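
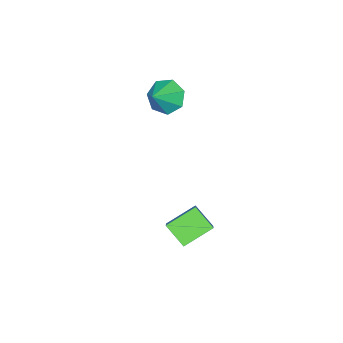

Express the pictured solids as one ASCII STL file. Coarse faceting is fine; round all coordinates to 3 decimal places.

solid 
facet normal -0.812 -0.086 -0.578
outer loop
vertex -0.295 -3.26 1.851
vertex -0.79 -3.773 2.622
vertex -0.765 -2.74 2.434
endloop
endfacet
facet normal 0.669 0.734 -0.115
outer loop
vertex -0.295 -3.26 1.851
vertex -0.765 -2.74 2.434
vertex 0.41 -3.647 3.478
endloop
endfacet
facet normal -0.811 -0.086 -0.579
outer loop
vertex -0.765 -2.74 2.434
vertex -0.79 -3.773 2.622
vertex -1.254 -2.999 3.158
endloop
endfacet
facet normal 0.241 0.851 0.467
outer loop
vertex -0.765 -2.74 2.434
vertex -1.254 -2.999 3.158
vertex 0.41 -3.647 3.478
endloop
endfacet
facet normal -0.811 -0.086 -0.578
outer loop
vertex -1.254 -2.999 3.158
vertex -0.79 -3.773 2.622
vertex -1.394 -3.84 3.479
endloop
endfacet
facet normal -0.038 0.362 0.931
outer loop
vertex -1.254 -2.999 3.158
vertex -1.394 -3.84 3.479
vertex 0.41 -3.647 3.478
endloop
endfacet
facet normal -0.811 -0.085 -0.578
outer loop
vertex -1.394 -3.84 3.479
vertex -0.79 -3.773 2.622
vertex -1.079 -4.631 3.154
endloop
endfacet
facet normal 0.040 -0.366 0.930
outer loop
vertex -1.394 -3.84 3.479
vertex -1.079 -4.631 3.154
vertex 0.41 -3.647 3.478
endloop
endfacet
facet normal -0.811 -0.085 -0.578
outer loop
vertex -1.079 -4.631 3.154
vertex -0.79 -3.773 2.622
vertex -0.547 -4.776 2.429
endloop
endfacet
facet normal 0.417 -0.783 0.462
outer loop
vertex -1.079 -4.631 3.154
vertex -0.547 -4.776 2.429
vertex 0.41 -3.647 3.478
endloop
endfacet
facet normal -0.811 -0.085 -0.578
outer loop
vertex -0.547 -4.776 2.429
vertex -0.79 -3.773 2.622
vertex -0.198 -4.166 1.849
endloop
endfacet
facet normal 0.809 -0.576 -0.119
outer loop
vertex -0.547 -4.776 2.429
vertex -0.198 -4.166 1.849
vertex 0.41 -3.647 3.478
endloop
endfacet
facet normal -0.812 -0.086 -0.578
outer loop
vertex -0.198 -4.166 1.849
vertex -0.79 -3.773 2.622
vertex -0.295 -3.26 1.851
endloop
endfacet
facet normal 0.921 0.099 -0.376
outer loop
vertex -0.198 -4.166 1.849
vertex -0.295 -3.26 1.851
vertex 0.41 -3.647 3.478
endloop
endfacet
facet normal -0.593 -0.473 -0.652
outer loop
vertex 2.252 -1.298 -3.696
vertex 0.844 -0.617 -2.91
vertex 2.311 -0.16 -4.576
endloop
endfacet
facet normal 0.804 -0.389 -0.450
outer loop
vertex 3.136 0.497 -3.67
vertex 2.252 -1.298 -3.696
vertex 2.311 -0.16 -4.576
endloop
endfacet
facet normal -0.593 -0.473 -0.652
outer loop
vertex 2.311 -0.16 -4.576
vertex 0.844 -0.617 -2.91
vertex 0.904 0.521 -3.79
endloop
endfacet
facet normal 0.041 0.791 -0.611
outer loop
vertex 0.904 0.521 -3.79
vertex 3.136 0.497 -3.67
vertex 2.311 -0.16 -4.576
endloop
endfacet
facet normal -0.041 -0.791 0.611
outer loop
vertex 2.252 -1.298 -3.696
vertex 1.669 0.04 -2.004
vertex 0.844 -0.617 -2.91
endloop
endfacet
facet normal 0.804 -0.390 -0.449
outer loop
vertex 3.076 -0.641 -2.79
vertex 2.252 -1.298 -3.696
vertex 3.136 0.497 -3.67
endloop
endfacet
facet normal -0.041 -0.791 0.611
outer loop
vertex 3.076 -0.641 -2.79
vertex 1.669 0.04 -2.004
vertex 2.252 -1.298 -3.696
endloop
endfacet
facet normal -0.804 0.390 0.449
outer loop
vertex 0.844 -0.617 -2.91
vertex 1.669 0.04 -2.004
vertex 0.904 0.521 -3.79
endloop
endfacet
facet normal 0.041 0.791 -0.611
outer loop
vertex 1.728 1.178 -2.884
vertex 3.136 0.497 -3.67
vertex 0.904 0.521 -3.79
endloop
endfacet
facet normal -0.804 0.389 0.449
outer loop
vertex 0.904 0.521 -3.79
vertex 1.669 0.04 -2.004
vertex 1.728 1.178 -2.884
endloop
endfacet
facet normal 0.593 0.473 0.652
outer loop
vertex 1.728 1.178 -2.884
vertex 3.076 -0.641 -2.79
vertex 3.136 0.497 -3.67
endloop
endfacet
facet normal 0.593 0.473 0.652
outer loop
vertex 1.669 0.04 -2.004
vertex 3.076 -0.641 -2.79
vertex 1.728 1.178 -2.884
endloop
endfacet

endsolid


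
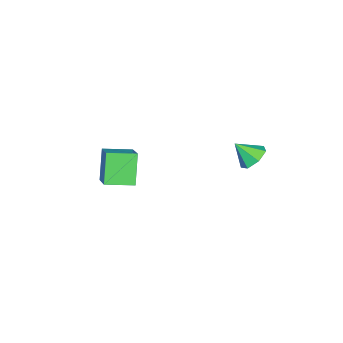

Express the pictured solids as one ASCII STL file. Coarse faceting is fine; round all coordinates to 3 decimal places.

solid 
facet normal -0.527 0.840 -0.129
outer loop
vertex -0.933 -2.713 -0.236
vertex 0.154 -2.317 -2.095
vertex -2.362 -3.771 -1.296
endloop
endfacet
facet normal -0.496 -0.181 0.849
outer loop
vertex -1.414 -5.283 -1.065
vertex -0.933 -2.713 -0.236
vertex -2.362 -3.771 -1.296
endloop
endfacet
facet normal -0.526 0.840 -0.128
outer loop
vertex -2.362 -3.771 -1.296
vertex 0.154 -2.317 -2.095
vertex -1.275 -3.374 -3.156
endloop
endfacet
facet normal -0.690 -0.511 -0.512
outer loop
vertex -1.275 -3.374 -3.156
vertex -1.414 -5.283 -1.065
vertex -2.362 -3.771 -1.296
endloop
endfacet
facet normal 0.690 0.511 0.512
outer loop
vertex -0.933 -2.713 -0.236
vertex 1.102 -3.829 -1.864
vertex 0.154 -2.317 -2.095
endloop
endfacet
facet normal -0.497 -0.181 0.849
outer loop
vertex 0.015 -4.226 -0.004
vertex -0.933 -2.713 -0.236
vertex -1.414 -5.283 -1.065
endloop
endfacet
facet normal 0.690 0.511 0.512
outer loop
vertex 0.015 -4.226 -0.004
vertex 1.102 -3.829 -1.864
vertex -0.933 -2.713 -0.236
endloop
endfacet
facet normal 0.496 0.181 -0.849
outer loop
vertex 0.154 -2.317 -2.095
vertex 1.102 -3.829 -1.864
vertex -1.275 -3.374 -3.156
endloop
endfacet
facet normal -0.690 -0.511 -0.512
outer loop
vertex -0.327 -4.887 -2.924
vertex -1.414 -5.283 -1.065
vertex -1.275 -3.374 -3.156
endloop
endfacet
facet normal 0.496 0.181 -0.849
outer loop
vertex -1.275 -3.374 -3.156
vertex 1.102 -3.829 -1.864
vertex -0.327 -4.887 -2.924
endloop
endfacet
facet normal 0.526 -0.841 0.129
outer loop
vertex -0.327 -4.887 -2.924
vertex 0.015 -4.226 -0.004
vertex -1.414 -5.283 -1.065
endloop
endfacet
facet normal 0.527 -0.840 0.129
outer loop
vertex 1.102 -3.829 -1.864
vertex 0.015 -4.226 -0.004
vertex -0.327 -4.887 -2.924
endloop
endfacet
facet normal -0.196 0.686 -0.700
outer loop
vertex -2.353 4.134 0.529
vertex -3.028 3.522 0.118
vertex -3.163 4.21 0.83
endloop
endfacet
facet normal 0.358 0.271 0.894
outer loop
vertex -2.353 4.134 0.529
vertex -3.163 4.21 0.83
vertex -2.732 2.478 1.182
endloop
endfacet
facet normal -0.194 0.687 -0.700
outer loop
vertex -3.163 4.21 0.83
vertex -3.028 3.522 0.118
vertex -3.872 3.769 0.594
endloop
endfacet
facet normal -0.368 0.096 0.925
outer loop
vertex -3.163 4.21 0.83
vertex -3.872 3.769 0.594
vertex -2.732 2.478 1.182
endloop
endfacet
facet normal -0.195 0.686 -0.701
outer loop
vertex -3.872 3.769 0.594
vertex -3.028 3.522 0.118
vertex -3.945 3.141 -0.0
endloop
endfacet
facet normal -0.741 -0.414 0.529
outer loop
vertex -3.872 3.769 0.594
vertex -3.945 3.141 -0.0
vertex -2.732 2.478 1.182
endloop
endfacet
facet normal -0.195 0.686 -0.700
outer loop
vertex -3.945 3.141 -0.0
vertex -3.028 3.522 0.118
vertex -3.328 2.8 -0.506
endloop
endfacet
facet normal -0.482 -0.876 0.003
outer loop
vertex -3.945 3.141 -0.0
vertex -3.328 2.8 -0.506
vertex -2.732 2.478 1.182
endloop
endfacet
facet normal -0.194 0.686 -0.701
outer loop
vertex -3.328 2.8 -0.506
vertex -3.028 3.522 0.118
vertex -2.485 3.002 -0.542
endloop
endfacet
facet normal 0.215 -0.943 -0.256
outer loop
vertex -3.328 2.8 -0.506
vertex -2.485 3.002 -0.542
vertex -2.732 2.478 1.182
endloop
endfacet
facet normal -0.195 0.686 -0.701
outer loop
vertex -2.485 3.002 -0.542
vertex -3.028 3.522 0.118
vertex -2.051 3.596 -0.082
endloop
endfacet
facet normal 0.825 -0.562 -0.053
outer loop
vertex -2.485 3.002 -0.542
vertex -2.051 3.596 -0.082
vertex -2.732 2.478 1.182
endloop
endfacet
facet normal -0.195 0.686 -0.701
outer loop
vertex -2.051 3.596 -0.082
vertex -3.028 3.522 0.118
vertex -2.353 4.134 0.529
endloop
endfacet
facet normal 0.888 -0.022 0.459
outer loop
vertex -2.051 3.596 -0.082
vertex -2.353 4.134 0.529
vertex -2.732 2.478 1.182
endloop
endfacet

endsolid


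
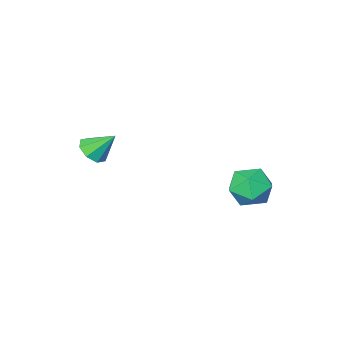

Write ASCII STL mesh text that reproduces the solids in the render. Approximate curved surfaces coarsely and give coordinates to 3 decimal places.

solid 
facet normal 0.466 -0.511 -0.722
outer loop
vertex 3.705 -4.096 0.876
vertex 3.375 -3.618 0.325
vertex 4.051 -3.606 0.753
endloop
endfacet
facet normal 0.401 -0.053 0.915
outer loop
vertex 3.705 -4.096 0.876
vertex 4.051 -3.606 0.753
vertex 2.685 -2.862 1.395
endloop
endfacet
facet normal 0.466 -0.511 -0.722
outer loop
vertex 4.051 -3.606 0.753
vertex 3.375 -3.618 0.325
vertex 4.001 -3.123 0.379
endloop
endfacet
facet normal 0.580 0.535 0.614
outer loop
vertex 4.051 -3.606 0.753
vertex 4.001 -3.123 0.379
vertex 2.685 -2.862 1.395
endloop
endfacet
facet normal 0.466 -0.510 -0.723
outer loop
vertex 4.001 -3.123 0.379
vertex 3.375 -3.618 0.325
vertex 3.584 -2.93 -0.026
endloop
endfacet
facet normal 0.298 0.944 0.143
outer loop
vertex 4.001 -3.123 0.379
vertex 3.584 -2.93 -0.026
vertex 2.685 -2.862 1.395
endloop
endfacet
facet normal 0.467 -0.510 -0.722
outer loop
vertex 3.584 -2.93 -0.026
vertex 3.375 -3.618 0.325
vertex 3.045 -3.141 -0.225
endloop
endfacet
facet normal -0.283 0.933 -0.223
outer loop
vertex 3.584 -2.93 -0.026
vertex 3.045 -3.141 -0.225
vertex 2.685 -2.862 1.395
endloop
endfacet
facet normal 0.465 -0.511 -0.723
outer loop
vertex 3.045 -3.141 -0.225
vertex 3.375 -3.618 0.325
vertex 2.699 -3.63 -0.102
endloop
endfacet
facet normal -0.817 0.510 -0.269
outer loop
vertex 3.045 -3.141 -0.225
vertex 2.699 -3.63 -0.102
vertex 2.685 -2.862 1.395
endloop
endfacet
facet normal 0.465 -0.511 -0.722
outer loop
vertex 2.699 -3.63 -0.102
vertex 3.375 -3.618 0.325
vertex 2.749 -4.113 0.272
endloop
endfacet
facet normal -0.996 -0.079 0.031
outer loop
vertex 2.699 -3.63 -0.102
vertex 2.749 -4.113 0.272
vertex 2.685 -2.862 1.395
endloop
endfacet
facet normal 0.466 -0.512 -0.722
outer loop
vertex 2.749 -4.113 0.272
vertex 3.375 -3.618 0.325
vertex 3.165 -4.306 0.677
endloop
endfacet
facet normal -0.715 -0.487 0.502
outer loop
vertex 2.749 -4.113 0.272
vertex 3.165 -4.306 0.677
vertex 2.685 -2.862 1.395
endloop
endfacet
facet normal 0.465 -0.512 -0.722
outer loop
vertex 3.165 -4.306 0.677
vertex 3.375 -3.618 0.325
vertex 3.705 -4.096 0.876
endloop
endfacet
facet normal -0.135 -0.477 0.869
outer loop
vertex 3.165 -4.306 0.677
vertex 3.705 -4.096 0.876
vertex 2.685 -2.862 1.395
endloop
endfacet
facet normal -0.744 0.640 -0.192
outer loop
vertex -1.414 2.644 -1.308
vertex -2.112 2.02 -0.684
vertex -1.521 2.85 -0.207
endloop
endfacet
facet normal -0.112 0.975 -0.193
outer loop
vertex -1.414 2.644 -1.308
vertex -1.521 2.85 -0.207
vertex -0.503 2.872 -0.688
endloop
endfacet
facet normal 0.300 0.663 -0.685
outer loop
vertex -1.414 2.644 -1.308
vertex -0.503 2.872 -0.688
vertex -0.467 2.056 -1.462
endloop
endfacet
facet normal -0.076 0.137 -0.988
outer loop
vertex -1.414 2.644 -1.308
vertex -0.467 2.056 -1.462
vertex -1.461 1.53 -1.459
endloop
endfacet
facet normal -0.720 0.123 -0.683
outer loop
vertex -1.414 2.644 -1.308
vertex -1.461 1.53 -1.459
vertex -2.112 2.02 -0.684
endloop
endfacet
facet normal 0.191 0.875 0.445
outer loop
vertex -0.503 2.872 -0.688
vertex -1.521 2.85 -0.207
vertex -0.639 2.39 0.319
endloop
endfacet
facet normal -0.830 0.334 0.447
outer loop
vertex -1.521 2.85 -0.207
vertex -2.112 2.02 -0.684
vertex -1.633 1.864 0.322
endloop
endfacet
facet normal -0.792 -0.502 -0.347
outer loop
vertex -2.112 2.02 -0.684
vertex -1.461 1.53 -1.459
vertex -1.597 1.048 -0.452
endloop
endfacet
facet normal 0.251 -0.480 -0.841
outer loop
vertex -1.461 1.53 -1.459
vertex -0.467 2.056 -1.462
vertex -0.579 1.07 -0.933
endloop
endfacet
facet normal 0.859 0.371 -0.352
outer loop
vertex -0.467 2.056 -1.462
vertex -0.503 2.872 -0.688
vertex 0.012 1.9 -0.456
endloop
endfacet
facet normal 0.076 -0.137 0.988
outer loop
vertex -0.686 1.276 0.168
vertex -0.639 2.39 0.319
vertex -1.633 1.864 0.322
endloop
endfacet
facet normal -0.300 -0.663 0.685
outer loop
vertex -0.686 1.276 0.168
vertex -1.633 1.864 0.322
vertex -1.597 1.048 -0.452
endloop
endfacet
facet normal 0.112 -0.975 0.193
outer loop
vertex -0.686 1.276 0.168
vertex -1.597 1.048 -0.452
vertex -0.579 1.07 -0.933
endloop
endfacet
facet normal 0.744 -0.640 0.192
outer loop
vertex -0.686 1.276 0.168
vertex -0.579 1.07 -0.933
vertex 0.012 1.9 -0.456
endloop
endfacet
facet normal 0.720 -0.123 0.683
outer loop
vertex -0.686 1.276 0.168
vertex 0.012 1.9 -0.456
vertex -0.639 2.39 0.319
endloop
endfacet
facet normal -0.251 0.480 0.841
outer loop
vertex -1.633 1.864 0.322
vertex -0.639 2.39 0.319
vertex -1.521 2.85 -0.207
endloop
endfacet
facet normal -0.859 -0.371 0.352
outer loop
vertex -1.597 1.048 -0.452
vertex -1.633 1.864 0.322
vertex -2.112 2.02 -0.684
endloop
endfacet
facet normal -0.191 -0.875 -0.445
outer loop
vertex -0.579 1.07 -0.933
vertex -1.597 1.048 -0.452
vertex -1.461 1.53 -1.459
endloop
endfacet
facet normal 0.830 -0.334 -0.447
outer loop
vertex 0.012 1.9 -0.456
vertex -0.579 1.07 -0.933
vertex -0.467 2.056 -1.462
endloop
endfacet
facet normal 0.792 0.502 0.347
outer loop
vertex -0.639 2.39 0.319
vertex 0.012 1.9 -0.456
vertex -0.503 2.872 -0.688
endloop
endfacet

endsolid


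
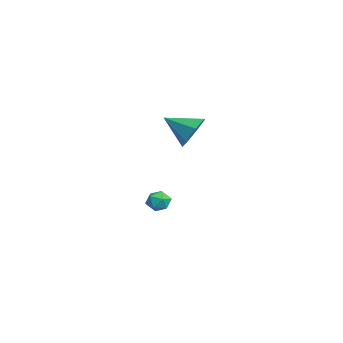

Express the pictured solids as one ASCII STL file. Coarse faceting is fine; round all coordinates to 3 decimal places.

solid 
facet normal -0.310 0.741 0.596
outer loop
vertex -2.348 -0.982 -2.774
vertex -1.879 -1.178 -2.286
vertex -1.699 -0.707 -2.778
endloop
endfacet
facet normal -0.389 0.917 -0.092
outer loop
vertex -2.348 -0.982 -2.774
vertex -1.699 -0.707 -2.778
vertex -2.004 -0.897 -3.384
endloop
endfacet
facet normal -0.811 0.429 -0.398
outer loop
vertex -2.348 -0.982 -2.774
vertex -2.004 -0.897 -3.384
vertex -2.373 -1.485 -3.266
endloop
endfacet
facet normal -0.994 -0.049 0.100
outer loop
vertex -2.348 -0.982 -2.774
vertex -2.373 -1.485 -3.266
vertex -2.296 -1.659 -2.588
endloop
endfacet
facet normal -0.684 0.144 0.715
outer loop
vertex -2.348 -0.982 -2.774
vertex -2.296 -1.659 -2.588
vertex -1.879 -1.178 -2.286
endloop
endfacet
facet normal 0.253 0.880 -0.403
outer loop
vertex -2.004 -0.897 -3.384
vertex -1.699 -0.707 -2.778
vertex -1.324 -1.041 -3.272
endloop
endfacet
facet normal 0.380 0.595 0.708
outer loop
vertex -1.699 -0.707 -2.778
vertex -1.879 -1.178 -2.286
vertex -1.247 -1.215 -2.594
endloop
endfacet
facet normal -0.227 -0.369 0.901
outer loop
vertex -1.879 -1.178 -2.286
vertex -2.296 -1.659 -2.588
vertex -1.616 -1.803 -2.476
endloop
endfacet
facet normal -0.727 -0.680 -0.092
outer loop
vertex -2.296 -1.659 -2.588
vertex -2.373 -1.485 -3.266
vertex -1.921 -1.993 -3.082
endloop
endfacet
facet normal -0.432 0.091 -0.897
outer loop
vertex -2.373 -1.485 -3.266
vertex -2.004 -0.897 -3.384
vertex -1.741 -1.522 -3.574
endloop
endfacet
facet normal 0.994 0.049 -0.100
outer loop
vertex -1.272 -1.718 -3.086
vertex -1.324 -1.041 -3.272
vertex -1.247 -1.215 -2.594
endloop
endfacet
facet normal 0.811 -0.429 0.398
outer loop
vertex -1.272 -1.718 -3.086
vertex -1.247 -1.215 -2.594
vertex -1.616 -1.803 -2.476
endloop
endfacet
facet normal 0.389 -0.917 0.092
outer loop
vertex -1.272 -1.718 -3.086
vertex -1.616 -1.803 -2.476
vertex -1.921 -1.993 -3.082
endloop
endfacet
facet normal 0.310 -0.741 -0.596
outer loop
vertex -1.272 -1.718 -3.086
vertex -1.921 -1.993 -3.082
vertex -1.741 -1.522 -3.574
endloop
endfacet
facet normal 0.684 -0.144 -0.715
outer loop
vertex -1.272 -1.718 -3.086
vertex -1.741 -1.522 -3.574
vertex -1.324 -1.041 -3.272
endloop
endfacet
facet normal 0.727 0.680 0.092
outer loop
vertex -1.247 -1.215 -2.594
vertex -1.324 -1.041 -3.272
vertex -1.699 -0.707 -2.778
endloop
endfacet
facet normal 0.432 -0.091 0.897
outer loop
vertex -1.616 -1.803 -2.476
vertex -1.247 -1.215 -2.594
vertex -1.879 -1.178 -2.286
endloop
endfacet
facet normal -0.253 -0.880 0.403
outer loop
vertex -1.921 -1.993 -3.082
vertex -1.616 -1.803 -2.476
vertex -2.296 -1.659 -2.588
endloop
endfacet
facet normal -0.380 -0.595 -0.708
outer loop
vertex -1.741 -1.522 -3.574
vertex -1.921 -1.993 -3.082
vertex -2.373 -1.485 -3.266
endloop
endfacet
facet normal 0.227 0.369 -0.901
outer loop
vertex -1.324 -1.041 -3.272
vertex -1.741 -1.522 -3.574
vertex -2.004 -0.897 -3.384
endloop
endfacet
facet normal 0.393 0.784 -0.481
outer loop
vertex 4.237 -0.826 4.024
vertex 3.372 -0.717 3.495
vertex 3.628 -0.297 4.389
endloop
endfacet
facet normal 0.341 -0.235 0.910
outer loop
vertex 4.237 -0.826 4.024
vertex 3.628 -0.297 4.389
vertex 2.728 -2.003 4.285
endloop
endfacet
facet normal 0.392 0.784 -0.481
outer loop
vertex 3.628 -0.297 4.389
vertex 3.372 -0.717 3.495
vertex 2.826 -0.085 4.081
endloop
endfacet
facet normal -0.329 0.116 0.937
outer loop
vertex 3.628 -0.297 4.389
vertex 2.826 -0.085 4.081
vertex 2.728 -2.003 4.285
endloop
endfacet
facet normal 0.392 0.784 -0.481
outer loop
vertex 2.826 -0.085 4.081
vertex 3.372 -0.717 3.495
vertex 2.435 -0.349 3.332
endloop
endfacet
facet normal -0.896 0.092 0.435
outer loop
vertex 2.826 -0.085 4.081
vertex 2.435 -0.349 3.332
vertex 2.728 -2.003 4.285
endloop
endfacet
facet normal 0.392 0.784 -0.481
outer loop
vertex 2.435 -0.349 3.332
vertex 3.372 -0.717 3.495
vertex 2.749 -0.89 2.706
endloop
endfacet
facet normal -0.932 -0.290 -0.217
outer loop
vertex 2.435 -0.349 3.332
vertex 2.749 -0.89 2.706
vertex 2.728 -2.003 4.285
endloop
endfacet
facet normal 0.393 0.783 -0.482
outer loop
vertex 2.749 -0.89 2.706
vertex 3.372 -0.717 3.495
vertex 3.532 -1.302 2.675
endloop
endfacet
facet normal -0.412 -0.742 -0.529
outer loop
vertex 2.749 -0.89 2.706
vertex 3.532 -1.302 2.675
vertex 2.728 -2.003 4.285
endloop
endfacet
facet normal 0.392 0.783 -0.482
outer loop
vertex 3.532 -1.302 2.675
vertex 3.372 -0.717 3.495
vertex 4.195 -1.273 3.261
endloop
endfacet
facet normal 0.275 -0.924 -0.265
outer loop
vertex 3.532 -1.302 2.675
vertex 4.195 -1.273 3.261
vertex 2.728 -2.003 4.285
endloop
endfacet
facet normal 0.393 0.784 -0.481
outer loop
vertex 4.195 -1.273 3.261
vertex 3.372 -0.717 3.495
vertex 4.237 -0.826 4.024
endloop
endfacet
facet normal 0.610 -0.698 0.375
outer loop
vertex 4.195 -1.273 3.261
vertex 4.237 -0.826 4.024
vertex 2.728 -2.003 4.285
endloop
endfacet

endsolid


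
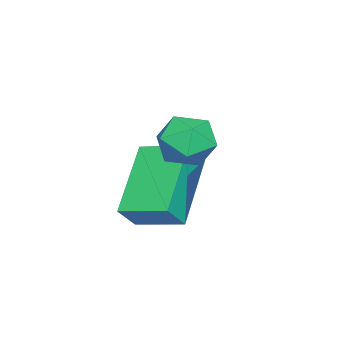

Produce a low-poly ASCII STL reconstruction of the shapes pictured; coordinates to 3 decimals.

solid 
facet normal -0.598 0.249 -0.762
outer loop
vertex 1.624 -4.106 -1.234
vertex 1.728 -2.786 -0.884
vertex 3.371 -3.898 -2.538
endloop
endfacet
facet normal -0.076 -0.964 -0.255
outer loop
vertex 3.892 -4.114 -1.876
vertex 1.624 -4.106 -1.234
vertex 3.371 -3.898 -2.538
endloop
endfacet
facet normal -0.599 0.248 -0.762
outer loop
vertex 3.371 -3.898 -2.538
vertex 1.728 -2.786 -0.884
vertex 3.475 -2.577 -2.189
endloop
endfacet
facet normal 0.797 0.095 -0.596
outer loop
vertex 3.475 -2.577 -2.189
vertex 3.892 -4.114 -1.876
vertex 3.371 -3.898 -2.538
endloop
endfacet
facet normal -0.797 -0.095 0.596
outer loop
vertex 1.624 -4.106 -1.234
vertex 2.249 -3.002 -0.222
vertex 1.728 -2.786 -0.884
endloop
endfacet
facet normal -0.076 -0.964 -0.256
outer loop
vertex 2.145 -4.323 -0.571
vertex 1.624 -4.106 -1.234
vertex 3.892 -4.114 -1.876
endloop
endfacet
facet normal -0.798 -0.095 0.596
outer loop
vertex 2.145 -4.323 -0.571
vertex 2.249 -3.002 -0.222
vertex 1.624 -4.106 -1.234
endloop
endfacet
facet normal 0.075 0.964 0.255
outer loop
vertex 1.728 -2.786 -0.884
vertex 2.249 -3.002 -0.222
vertex 3.475 -2.577 -2.189
endloop
endfacet
facet normal 0.798 0.095 -0.596
outer loop
vertex 3.996 -2.794 -1.526
vertex 3.892 -4.114 -1.876
vertex 3.475 -2.577 -2.189
endloop
endfacet
facet normal 0.076 0.964 0.256
outer loop
vertex 3.475 -2.577 -2.189
vertex 2.249 -3.002 -0.222
vertex 3.996 -2.794 -1.526
endloop
endfacet
facet normal 0.599 -0.249 0.761
outer loop
vertex 3.996 -2.794 -1.526
vertex 2.145 -4.323 -0.571
vertex 3.892 -4.114 -1.876
endloop
endfacet
facet normal 0.598 -0.248 0.762
outer loop
vertex 2.249 -3.002 -0.222
vertex 2.145 -4.323 -0.571
vertex 3.996 -2.794 -1.526
endloop
endfacet
facet normal -0.539 0.829 0.151
outer loop
vertex 3.774 -1.672 0.727
vertex 3.119 -2.043 0.428
vertex 3.28 -2.083 1.221
endloop
endfacet
facet normal -0.013 0.775 0.632
outer loop
vertex 3.774 -1.672 0.727
vertex 3.28 -2.083 1.221
vertex 4.082 -2.142 1.31
endloop
endfacet
facet normal 0.607 0.744 0.279
outer loop
vertex 3.774 -1.672 0.727
vertex 4.082 -2.142 1.31
vertex 4.417 -2.139 0.573
endloop
endfacet
facet normal 0.465 0.779 -0.421
outer loop
vertex 3.774 -1.672 0.727
vertex 4.417 -2.139 0.573
vertex 3.822 -2.078 0.028
endloop
endfacet
facet normal -0.243 0.831 -0.500
outer loop
vertex 3.774 -1.672 0.727
vertex 3.822 -2.078 0.028
vertex 3.119 -2.043 0.428
endloop
endfacet
facet normal -0.097 0.161 0.982
outer loop
vertex 4.082 -2.142 1.31
vertex 3.28 -2.083 1.221
vertex 3.618 -2.802 1.372
endloop
endfacet
facet normal -0.947 0.247 0.205
outer loop
vertex 3.28 -2.083 1.221
vertex 3.119 -2.043 0.428
vertex 3.023 -2.741 0.827
endloop
endfacet
facet normal -0.469 0.250 -0.847
outer loop
vertex 3.119 -2.043 0.428
vertex 3.822 -2.078 0.028
vertex 3.358 -2.738 0.09
endloop
endfacet
facet normal 0.675 0.167 -0.719
outer loop
vertex 3.822 -2.078 0.028
vertex 4.417 -2.139 0.573
vertex 4.16 -2.797 0.179
endloop
endfacet
facet normal 0.905 0.111 0.412
outer loop
vertex 4.417 -2.139 0.573
vertex 4.082 -2.142 1.31
vertex 4.321 -2.837 0.972
endloop
endfacet
facet normal -0.465 -0.779 0.421
outer loop
vertex 3.666 -3.208 0.673
vertex 3.618 -2.802 1.372
vertex 3.023 -2.741 0.827
endloop
endfacet
facet normal -0.607 -0.744 -0.279
outer loop
vertex 3.666 -3.208 0.673
vertex 3.023 -2.741 0.827
vertex 3.358 -2.738 0.09
endloop
endfacet
facet normal 0.013 -0.775 -0.632
outer loop
vertex 3.666 -3.208 0.673
vertex 3.358 -2.738 0.09
vertex 4.16 -2.797 0.179
endloop
endfacet
facet normal 0.539 -0.829 -0.151
outer loop
vertex 3.666 -3.208 0.673
vertex 4.16 -2.797 0.179
vertex 4.321 -2.837 0.972
endloop
endfacet
facet normal 0.243 -0.831 0.500
outer loop
vertex 3.666 -3.208 0.673
vertex 4.321 -2.837 0.972
vertex 3.618 -2.802 1.372
endloop
endfacet
facet normal -0.675 -0.167 0.719
outer loop
vertex 3.023 -2.741 0.827
vertex 3.618 -2.802 1.372
vertex 3.28 -2.083 1.221
endloop
endfacet
facet normal -0.905 -0.111 -0.412
outer loop
vertex 3.358 -2.738 0.09
vertex 3.023 -2.741 0.827
vertex 3.119 -2.043 0.428
endloop
endfacet
facet normal 0.097 -0.161 -0.982
outer loop
vertex 4.16 -2.797 0.179
vertex 3.358 -2.738 0.09
vertex 3.822 -2.078 0.028
endloop
endfacet
facet normal 0.947 -0.247 -0.205
outer loop
vertex 4.321 -2.837 0.972
vertex 4.16 -2.797 0.179
vertex 4.417 -2.139 0.573
endloop
endfacet
facet normal 0.469 -0.250 0.847
outer loop
vertex 3.618 -2.802 1.372
vertex 4.321 -2.837 0.972
vertex 4.082 -2.142 1.31
endloop
endfacet

endsolid


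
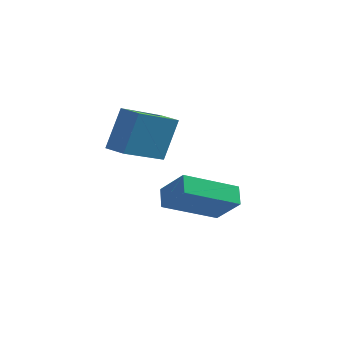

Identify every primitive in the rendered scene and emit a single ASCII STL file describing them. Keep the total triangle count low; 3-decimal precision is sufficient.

solid 
facet normal -0.852 0.519 -0.063
outer loop
vertex -0.425 0.681 4.441
vertex 0.536 2.147 3.52
vertex -0.755 -0.041 2.949
endloop
endfacet
facet normal -0.485 -0.740 0.466
outer loop
vertex -0.056 -0.467 3.0
vertex -0.425 0.681 4.441
vertex -0.755 -0.041 2.949
endloop
endfacet
facet normal -0.852 0.519 -0.063
outer loop
vertex -0.755 -0.041 2.949
vertex 0.536 2.147 3.52
vertex 0.206 1.425 2.027
endloop
endfacet
facet normal -0.196 -0.427 -0.883
outer loop
vertex 0.206 1.425 2.027
vertex -0.056 -0.467 3.0
vertex -0.755 -0.041 2.949
endloop
endfacet
facet normal 0.196 0.427 0.883
outer loop
vertex -0.425 0.681 4.441
vertex 1.235 1.721 3.571
vertex 0.536 2.147 3.52
endloop
endfacet
facet normal -0.486 -0.740 0.465
outer loop
vertex 0.274 0.255 4.493
vertex -0.425 0.681 4.441
vertex -0.056 -0.467 3.0
endloop
endfacet
facet normal 0.195 0.427 0.883
outer loop
vertex 0.274 0.255 4.493
vertex 1.235 1.721 3.571
vertex -0.425 0.681 4.441
endloop
endfacet
facet normal 0.485 0.740 -0.465
outer loop
vertex 0.536 2.147 3.52
vertex 1.235 1.721 3.571
vertex 0.206 1.425 2.027
endloop
endfacet
facet normal -0.195 -0.427 -0.883
outer loop
vertex 0.905 0.999 2.079
vertex -0.056 -0.467 3.0
vertex 0.206 1.425 2.027
endloop
endfacet
facet normal 0.486 0.740 -0.465
outer loop
vertex 0.206 1.425 2.027
vertex 1.235 1.721 3.571
vertex 0.905 0.999 2.079
endloop
endfacet
facet normal 0.852 -0.519 0.063
outer loop
vertex 0.905 0.999 2.079
vertex 0.274 0.255 4.493
vertex -0.056 -0.467 3.0
endloop
endfacet
facet normal 0.852 -0.519 0.063
outer loop
vertex 1.235 1.721 3.571
vertex 0.274 0.255 4.493
vertex 0.905 0.999 2.079
endloop
endfacet
facet normal -0.619 0.309 -0.722
outer loop
vertex 0.876 0.751 -0.002
vertex 0.688 1.414 0.443
vertex 2.506 1.839 -0.934
endloop
endfacet
facet normal 0.229 -0.808 -0.543
outer loop
vertex 3.372 1.406 0.077
vertex 0.876 0.751 -0.002
vertex 2.506 1.839 -0.934
endloop
endfacet
facet normal -0.619 0.309 -0.722
outer loop
vertex 2.506 1.839 -0.934
vertex 0.688 1.414 0.443
vertex 2.318 2.501 -0.489
endloop
endfacet
facet normal 0.751 0.502 -0.429
outer loop
vertex 2.318 2.501 -0.489
vertex 3.372 1.406 0.077
vertex 2.506 1.839 -0.934
endloop
endfacet
facet normal -0.752 -0.501 0.429
outer loop
vertex 0.876 0.751 -0.002
vertex 1.554 0.981 1.454
vertex 0.688 1.414 0.443
endloop
endfacet
facet normal 0.229 -0.809 -0.542
outer loop
vertex 1.742 0.319 1.009
vertex 0.876 0.751 -0.002
vertex 3.372 1.406 0.077
endloop
endfacet
facet normal -0.751 -0.502 0.429
outer loop
vertex 1.742 0.319 1.009
vertex 1.554 0.981 1.454
vertex 0.876 0.751 -0.002
endloop
endfacet
facet normal -0.229 0.808 0.542
outer loop
vertex 0.688 1.414 0.443
vertex 1.554 0.981 1.454
vertex 2.318 2.501 -0.489
endloop
endfacet
facet normal 0.751 0.501 -0.429
outer loop
vertex 3.184 2.069 0.522
vertex 3.372 1.406 0.077
vertex 2.318 2.501 -0.489
endloop
endfacet
facet normal -0.230 0.808 0.542
outer loop
vertex 2.318 2.501 -0.489
vertex 1.554 0.981 1.454
vertex 3.184 2.069 0.522
endloop
endfacet
facet normal 0.619 -0.309 0.722
outer loop
vertex 3.184 2.069 0.522
vertex 1.742 0.319 1.009
vertex 3.372 1.406 0.077
endloop
endfacet
facet normal 0.619 -0.309 0.722
outer loop
vertex 1.554 0.981 1.454
vertex 1.742 0.319 1.009
vertex 3.184 2.069 0.522
endloop
endfacet

endsolid


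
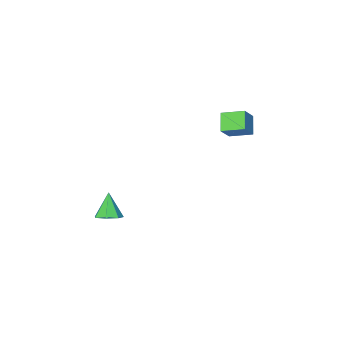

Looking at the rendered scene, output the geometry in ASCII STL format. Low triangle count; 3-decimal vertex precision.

solid 
facet normal -0.406 -0.574 0.711
outer loop
vertex -2.895 2.334 3.566
vertex -3.512 3.091 3.825
vertex -3.533 2.024 2.951
endloop
endfacet
facet normal 0.611 -0.749 -0.256
outer loop
vertex -3.148 2.569 2.275
vertex -2.895 2.334 3.566
vertex -3.533 2.024 2.951
endloop
endfacet
facet normal -0.406 -0.574 0.711
outer loop
vertex -3.533 2.024 2.951
vertex -3.512 3.091 3.825
vertex -4.151 2.78 3.209
endloop
endfacet
facet normal -0.679 -0.332 -0.654
outer loop
vertex -4.151 2.78 3.209
vertex -3.148 2.569 2.275
vertex -3.533 2.024 2.951
endloop
endfacet
facet normal 0.680 0.331 0.654
outer loop
vertex -2.895 2.334 3.566
vertex -3.127 3.636 3.149
vertex -3.512 3.091 3.825
endloop
endfacet
facet normal 0.611 -0.749 -0.256
outer loop
vertex -2.509 2.88 2.891
vertex -2.895 2.334 3.566
vertex -3.148 2.569 2.275
endloop
endfacet
facet normal 0.679 0.331 0.656
outer loop
vertex -2.509 2.88 2.891
vertex -3.127 3.636 3.149
vertex -2.895 2.334 3.566
endloop
endfacet
facet normal -0.611 0.749 0.256
outer loop
vertex -3.512 3.091 3.825
vertex -3.127 3.636 3.149
vertex -4.151 2.78 3.209
endloop
endfacet
facet normal -0.680 -0.330 -0.655
outer loop
vertex -3.765 3.326 2.534
vertex -3.148 2.569 2.275
vertex -4.151 2.78 3.209
endloop
endfacet
facet normal -0.611 0.749 0.256
outer loop
vertex -4.151 2.78 3.209
vertex -3.127 3.636 3.149
vertex -3.765 3.326 2.534
endloop
endfacet
facet normal 0.406 0.574 -0.711
outer loop
vertex -3.765 3.326 2.534
vertex -2.509 2.88 2.891
vertex -3.148 2.569 2.275
endloop
endfacet
facet normal 0.406 0.574 -0.711
outer loop
vertex -3.127 3.636 3.149
vertex -2.509 2.88 2.891
vertex -3.765 3.326 2.534
endloop
endfacet
facet normal 0.229 0.345 -0.910
outer loop
vertex 1.257 -0.493 -2.501
vertex 0.664 -0.422 -2.623
vertex 1.051 -0.022 -2.374
endloop
endfacet
facet normal 0.726 0.136 0.674
outer loop
vertex 1.257 -0.493 -2.501
vertex 1.051 -0.022 -2.374
vertex 0.376 -0.858 -1.477
endloop
endfacet
facet normal 0.229 0.345 -0.910
outer loop
vertex 1.051 -0.022 -2.374
vertex 0.664 -0.422 -2.623
vertex 0.553 0.147 -2.435
endloop
endfacet
facet normal 0.138 0.670 0.729
outer loop
vertex 1.051 -0.022 -2.374
vertex 0.553 0.147 -2.435
vertex 0.376 -0.858 -1.477
endloop
endfacet
facet normal 0.230 0.345 -0.910
outer loop
vertex 0.553 0.147 -2.435
vertex 0.664 -0.422 -2.623
vertex 0.139 -0.112 -2.638
endloop
endfacet
facet normal -0.622 0.595 0.509
outer loop
vertex 0.553 0.147 -2.435
vertex 0.139 -0.112 -2.638
vertex 0.376 -0.858 -1.477
endloop
endfacet
facet normal 0.230 0.345 -0.910
outer loop
vertex 0.139 -0.112 -2.638
vertex 0.664 -0.422 -2.623
vertex 0.12 -0.605 -2.83
endloop
endfacet
facet normal -0.983 -0.032 0.180
outer loop
vertex 0.139 -0.112 -2.638
vertex 0.12 -0.605 -2.83
vertex 0.376 -0.858 -1.477
endloop
endfacet
facet normal 0.230 0.345 -0.910
outer loop
vertex 0.12 -0.605 -2.83
vertex 0.664 -0.422 -2.623
vertex 0.511 -0.961 -2.866
endloop
endfacet
facet normal -0.674 -0.739 -0.011
outer loop
vertex 0.12 -0.605 -2.83
vertex 0.511 -0.961 -2.866
vertex 0.376 -0.858 -1.477
endloop
endfacet
facet normal 0.228 0.346 -0.910
outer loop
vertex 0.511 -0.961 -2.866
vertex 0.664 -0.422 -2.623
vertex 1.017 -0.91 -2.72
endloop
endfacet
facet normal 0.077 -0.994 0.081
outer loop
vertex 0.511 -0.961 -2.866
vertex 1.017 -0.91 -2.72
vertex 0.376 -0.858 -1.477
endloop
endfacet
facet normal 0.229 0.346 -0.910
outer loop
vertex 1.017 -0.91 -2.72
vertex 0.664 -0.422 -2.623
vertex 1.257 -0.493 -2.501
endloop
endfacet
facet normal 0.698 -0.604 0.385
outer loop
vertex 1.017 -0.91 -2.72
vertex 1.257 -0.493 -2.501
vertex 0.376 -0.858 -1.477
endloop
endfacet

endsolid


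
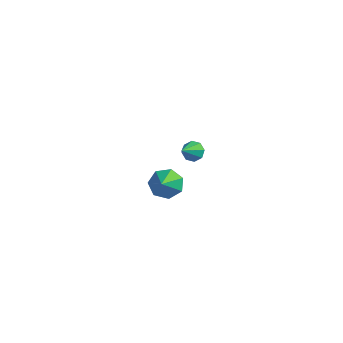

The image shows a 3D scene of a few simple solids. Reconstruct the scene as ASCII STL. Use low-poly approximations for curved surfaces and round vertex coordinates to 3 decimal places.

solid 
facet normal -0.417 0.679 -0.604
outer loop
vertex 3.371 -2.895 2.014
vertex 2.896 -2.555 2.725
vertex 3.73 -2.311 2.423
endloop
endfacet
facet normal 0.891 -0.331 -0.309
outer loop
vertex 3.371 -2.895 2.014
vertex 3.73 -2.311 2.423
vertex 3.664 -3.805 3.835
endloop
endfacet
facet normal -0.417 0.679 -0.604
outer loop
vertex 3.73 -2.311 2.423
vertex 2.896 -2.555 2.725
vertex 3.461 -1.911 3.059
endloop
endfacet
facet normal 0.941 0.210 0.266
outer loop
vertex 3.73 -2.311 2.423
vertex 3.461 -1.911 3.059
vertex 3.664 -3.805 3.835
endloop
endfacet
facet normal -0.418 0.679 -0.603
outer loop
vertex 3.461 -1.911 3.059
vertex 2.896 -2.555 2.725
vertex 2.767 -1.996 3.444
endloop
endfacet
facet normal 0.412 0.383 0.827
outer loop
vertex 3.461 -1.911 3.059
vertex 2.767 -1.996 3.444
vertex 3.664 -3.805 3.835
endloop
endfacet
facet normal -0.417 0.680 -0.603
outer loop
vertex 2.767 -1.996 3.444
vertex 2.896 -2.555 2.725
vertex 2.17 -2.502 3.287
endloop
endfacet
facet normal -0.299 0.057 0.952
outer loop
vertex 2.767 -1.996 3.444
vertex 2.17 -2.502 3.287
vertex 3.664 -3.805 3.835
endloop
endfacet
facet normal -0.417 0.680 -0.603
outer loop
vertex 2.17 -2.502 3.287
vertex 2.896 -2.555 2.725
vertex 2.12 -3.048 2.706
endloop
endfacet
facet normal -0.655 -0.522 0.546
outer loop
vertex 2.17 -2.502 3.287
vertex 2.12 -3.048 2.706
vertex 3.664 -3.805 3.835
endloop
endfacet
facet normal -0.417 0.680 -0.604
outer loop
vertex 2.12 -3.048 2.706
vertex 2.896 -2.555 2.725
vertex 2.654 -3.223 2.14
endloop
endfacet
facet normal -0.389 -0.917 -0.083
outer loop
vertex 2.12 -3.048 2.706
vertex 2.654 -3.223 2.14
vertex 3.664 -3.805 3.835
endloop
endfacet
facet normal -0.417 0.680 -0.604
outer loop
vertex 2.654 -3.223 2.14
vertex 2.896 -2.555 2.725
vertex 3.371 -2.895 2.014
endloop
endfacet
facet normal 0.300 -0.833 -0.465
outer loop
vertex 2.654 -3.223 2.14
vertex 3.371 -2.895 2.014
vertex 3.664 -3.805 3.835
endloop
endfacet
facet normal -0.103 0.823 -0.559
outer loop
vertex -0.5 4.471 -1.041
vertex -1.172 4.516 -0.851
vertex -0.569 4.764 -0.597
endloop
endfacet
facet normal 0.939 -0.202 0.279
outer loop
vertex -0.5 4.471 -1.041
vertex -0.569 4.764 -0.597
vertex -1.028 3.364 -0.069
endloop
endfacet
facet normal -0.103 0.823 -0.559
outer loop
vertex -0.569 4.764 -0.597
vertex -1.172 4.516 -0.851
vertex -0.992 4.911 -0.303
endloop
endfacet
facet normal 0.592 0.107 0.799
outer loop
vertex -0.569 4.764 -0.597
vertex -0.992 4.911 -0.303
vertex -1.028 3.364 -0.069
endloop
endfacet
facet normal -0.102 0.823 -0.559
outer loop
vertex -0.992 4.911 -0.303
vertex -1.172 4.516 -0.851
vertex -1.52 4.827 -0.33
endloop
endfacet
facet normal -0.074 0.151 0.986
outer loop
vertex -0.992 4.911 -0.303
vertex -1.52 4.827 -0.33
vertex -1.028 3.364 -0.069
endloop
endfacet
facet normal -0.103 0.822 -0.560
outer loop
vertex -1.52 4.827 -0.33
vertex -1.172 4.516 -0.851
vertex -1.845 4.56 -0.662
endloop
endfacet
facet normal -0.672 -0.095 0.734
outer loop
vertex -1.52 4.827 -0.33
vertex -1.845 4.56 -0.662
vertex -1.028 3.364 -0.069
endloop
endfacet
facet normal -0.103 0.823 -0.559
outer loop
vertex -1.845 4.56 -0.662
vertex -1.172 4.516 -0.851
vertex -1.775 4.268 -1.105
endloop
endfacet
facet normal -0.852 -0.489 0.188
outer loop
vertex -1.845 4.56 -0.662
vertex -1.775 4.268 -1.105
vertex -1.028 3.364 -0.069
endloop
endfacet
facet normal -0.103 0.822 -0.559
outer loop
vertex -1.775 4.268 -1.105
vertex -1.172 4.516 -0.851
vertex -1.353 4.12 -1.4
endloop
endfacet
facet normal -0.509 -0.796 -0.328
outer loop
vertex -1.775 4.268 -1.105
vertex -1.353 4.12 -1.4
vertex -1.028 3.364 -0.069
endloop
endfacet
facet normal -0.104 0.823 -0.559
outer loop
vertex -1.353 4.12 -1.4
vertex -1.172 4.516 -0.851
vertex -0.824 4.205 -1.373
endloop
endfacet
facet normal 0.161 -0.841 -0.517
outer loop
vertex -1.353 4.12 -1.4
vertex -0.824 4.205 -1.373
vertex -1.028 3.364 -0.069
endloop
endfacet
facet normal -0.103 0.823 -0.559
outer loop
vertex -0.824 4.205 -1.373
vertex -1.172 4.516 -0.851
vertex -0.5 4.471 -1.041
endloop
endfacet
facet normal 0.759 -0.595 -0.265
outer loop
vertex -0.824 4.205 -1.373
vertex -0.5 4.471 -1.041
vertex -1.028 3.364 -0.069
endloop
endfacet

endsolid


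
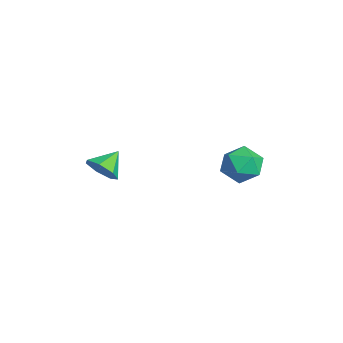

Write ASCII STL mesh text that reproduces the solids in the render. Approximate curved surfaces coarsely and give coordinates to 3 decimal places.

solid 
facet normal -0.587 0.703 0.402
outer loop
vertex 1.166 2.707 -1.76
vertex 1.501 2.536 -0.972
vertex 1.872 3.138 -1.483
endloop
endfacet
facet normal -0.421 0.865 -0.273
outer loop
vertex 1.166 2.707 -1.76
vertex 1.872 3.138 -1.483
vertex 1.828 2.856 -2.308
endloop
endfacet
facet normal -0.645 0.330 -0.689
outer loop
vertex 1.166 2.707 -1.76
vertex 1.828 2.856 -2.308
vertex 1.43 2.08 -2.307
endloop
endfacet
facet normal -0.949 -0.162 -0.272
outer loop
vertex 1.166 2.707 -1.76
vertex 1.43 2.08 -2.307
vertex 1.227 1.882 -1.481
endloop
endfacet
facet normal -0.913 0.069 0.403
outer loop
vertex 1.166 2.707 -1.76
vertex 1.227 1.882 -1.481
vertex 1.501 2.536 -0.972
endloop
endfacet
facet normal 0.289 0.901 -0.323
outer loop
vertex 1.828 2.856 -2.308
vertex 1.872 3.138 -1.483
vertex 2.573 2.778 -1.859
endloop
endfacet
facet normal 0.022 0.639 0.769
outer loop
vertex 1.872 3.138 -1.483
vertex 1.501 2.536 -0.972
vertex 2.37 2.58 -1.033
endloop
endfacet
facet normal -0.505 -0.388 0.771
outer loop
vertex 1.501 2.536 -0.972
vertex 1.227 1.882 -1.481
vertex 1.972 1.804 -1.032
endloop
endfacet
facet normal -0.563 -0.761 -0.321
outer loop
vertex 1.227 1.882 -1.481
vertex 1.43 2.08 -2.307
vertex 1.928 1.522 -1.857
endloop
endfacet
facet normal -0.072 0.036 -0.997
outer loop
vertex 1.43 2.08 -2.307
vertex 1.828 2.856 -2.308
vertex 2.299 2.124 -2.368
endloop
endfacet
facet normal 0.949 0.162 0.272
outer loop
vertex 2.634 1.953 -1.58
vertex 2.573 2.778 -1.859
vertex 2.37 2.58 -1.033
endloop
endfacet
facet normal 0.645 -0.330 0.689
outer loop
vertex 2.634 1.953 -1.58
vertex 2.37 2.58 -1.033
vertex 1.972 1.804 -1.032
endloop
endfacet
facet normal 0.421 -0.865 0.273
outer loop
vertex 2.634 1.953 -1.58
vertex 1.972 1.804 -1.032
vertex 1.928 1.522 -1.857
endloop
endfacet
facet normal 0.587 -0.703 -0.402
outer loop
vertex 2.634 1.953 -1.58
vertex 1.928 1.522 -1.857
vertex 2.299 2.124 -2.368
endloop
endfacet
facet normal 0.913 -0.069 -0.403
outer loop
vertex 2.634 1.953 -1.58
vertex 2.299 2.124 -2.368
vertex 2.573 2.778 -1.859
endloop
endfacet
facet normal 0.563 0.761 0.321
outer loop
vertex 2.37 2.58 -1.033
vertex 2.573 2.778 -1.859
vertex 1.872 3.138 -1.483
endloop
endfacet
facet normal 0.072 -0.036 0.997
outer loop
vertex 1.972 1.804 -1.032
vertex 2.37 2.58 -1.033
vertex 1.501 2.536 -0.972
endloop
endfacet
facet normal -0.289 -0.901 0.323
outer loop
vertex 1.928 1.522 -1.857
vertex 1.972 1.804 -1.032
vertex 1.227 1.882 -1.481
endloop
endfacet
facet normal -0.022 -0.639 -0.769
outer loop
vertex 2.299 2.124 -2.368
vertex 1.928 1.522 -1.857
vertex 1.43 2.08 -2.307
endloop
endfacet
facet normal 0.505 0.388 -0.771
outer loop
vertex 2.573 2.778 -1.859
vertex 2.299 2.124 -2.368
vertex 1.828 2.856 -2.308
endloop
endfacet
facet normal 0.468 -0.707 -0.530
outer loop
vertex 0.439 -2.524 -1.761
vertex 0.031 -2.358 -2.343
vertex 0.676 -2.079 -2.145
endloop
endfacet
facet normal 0.436 0.444 0.783
outer loop
vertex 0.439 -2.524 -1.761
vertex 0.676 -2.079 -2.145
vertex -0.471 -1.602 -1.777
endloop
endfacet
facet normal 0.468 -0.708 -0.529
outer loop
vertex 0.676 -2.079 -2.145
vertex 0.031 -2.358 -2.343
vertex 0.427 -1.845 -2.679
endloop
endfacet
facet normal 0.428 0.884 0.188
outer loop
vertex 0.676 -2.079 -2.145
vertex 0.427 -1.845 -2.679
vertex -0.471 -1.602 -1.777
endloop
endfacet
facet normal 0.467 -0.708 -0.530
outer loop
vertex 0.427 -1.845 -2.679
vertex 0.031 -2.358 -2.343
vertex -0.121 -1.997 -2.959
endloop
endfacet
facet normal -0.087 0.937 -0.339
outer loop
vertex 0.427 -1.845 -2.679
vertex -0.121 -1.997 -2.959
vertex -0.471 -1.602 -1.777
endloop
endfacet
facet normal 0.468 -0.707 -0.530
outer loop
vertex -0.121 -1.997 -2.959
vertex 0.031 -2.358 -2.343
vertex -0.554 -2.421 -2.776
endloop
endfacet
facet normal -0.722 0.564 -0.402
outer loop
vertex -0.121 -1.997 -2.959
vertex -0.554 -2.421 -2.776
vertex -0.471 -1.602 -1.777
endloop
endfacet
facet normal 0.468 -0.707 -0.530
outer loop
vertex -0.554 -2.421 -2.776
vertex 0.031 -2.358 -2.343
vertex -0.547 -2.798 -2.267
endloop
endfacet
facet normal -0.998 0.044 0.047
outer loop
vertex -0.554 -2.421 -2.776
vertex -0.547 -2.798 -2.267
vertex -0.471 -1.602 -1.777
endloop
endfacet
facet normal 0.468 -0.707 -0.530
outer loop
vertex -0.547 -2.798 -2.267
vertex 0.031 -2.358 -2.343
vertex -0.105 -2.844 -1.815
endloop
endfacet
facet normal -0.708 -0.229 0.669
outer loop
vertex -0.547 -2.798 -2.267
vertex -0.105 -2.844 -1.815
vertex -0.471 -1.602 -1.777
endloop
endfacet
facet normal 0.468 -0.707 -0.530
outer loop
vertex -0.105 -2.844 -1.815
vertex 0.031 -2.358 -2.343
vertex 0.439 -2.524 -1.761
endloop
endfacet
facet normal -0.069 -0.051 0.996
outer loop
vertex -0.105 -2.844 -1.815
vertex 0.439 -2.524 -1.761
vertex -0.471 -1.602 -1.777
endloop
endfacet

endsolid


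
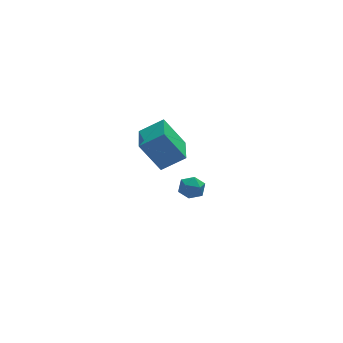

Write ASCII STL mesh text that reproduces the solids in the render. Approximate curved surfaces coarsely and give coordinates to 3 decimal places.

solid 
facet normal -0.833 0.548 -0.080
outer loop
vertex -2.849 -2.686 3.564
vertex -3.234 -3.242 3.762
vertex -2.986 -2.795 4.247
endloop
endfacet
facet normal -0.274 0.957 0.098
outer loop
vertex -2.849 -2.686 3.564
vertex -2.986 -2.795 4.247
vertex -2.343 -2.59 4.045
endloop
endfacet
facet normal 0.223 0.884 -0.411
outer loop
vertex -2.849 -2.686 3.564
vertex -2.343 -2.59 4.045
vertex -2.193 -2.911 3.435
endloop
endfacet
facet normal -0.029 0.432 -0.901
outer loop
vertex -2.849 -2.686 3.564
vertex -2.193 -2.911 3.435
vertex -2.744 -3.313 3.26
endloop
endfacet
facet normal -0.681 0.224 -0.697
outer loop
vertex -2.849 -2.686 3.564
vertex -2.744 -3.313 3.26
vertex -3.234 -3.242 3.762
endloop
endfacet
facet normal -0.003 0.706 0.708
outer loop
vertex -2.343 -2.59 4.045
vertex -2.986 -2.795 4.247
vertex -2.416 -3.087 4.54
endloop
endfacet
facet normal -0.906 0.047 0.420
outer loop
vertex -2.986 -2.795 4.247
vertex -3.234 -3.242 3.762
vertex -2.967 -3.489 4.365
endloop
endfacet
facet normal -0.661 -0.478 -0.578
outer loop
vertex -3.234 -3.242 3.762
vertex -2.744 -3.313 3.26
vertex -2.817 -3.81 3.755
endloop
endfacet
facet normal 0.393 -0.144 -0.908
outer loop
vertex -2.744 -3.313 3.26
vertex -2.193 -2.911 3.435
vertex -2.174 -3.605 3.553
endloop
endfacet
facet normal 0.800 0.589 -0.113
outer loop
vertex -2.193 -2.911 3.435
vertex -2.343 -2.59 4.045
vertex -1.926 -3.158 4.038
endloop
endfacet
facet normal 0.029 -0.432 0.901
outer loop
vertex -2.311 -3.714 4.236
vertex -2.416 -3.087 4.54
vertex -2.967 -3.489 4.365
endloop
endfacet
facet normal -0.223 -0.884 0.411
outer loop
vertex -2.311 -3.714 4.236
vertex -2.967 -3.489 4.365
vertex -2.817 -3.81 3.755
endloop
endfacet
facet normal 0.274 -0.957 -0.098
outer loop
vertex -2.311 -3.714 4.236
vertex -2.817 -3.81 3.755
vertex -2.174 -3.605 3.553
endloop
endfacet
facet normal 0.833 -0.548 0.080
outer loop
vertex -2.311 -3.714 4.236
vertex -2.174 -3.605 3.553
vertex -1.926 -3.158 4.038
endloop
endfacet
facet normal 0.681 -0.224 0.697
outer loop
vertex -2.311 -3.714 4.236
vertex -1.926 -3.158 4.038
vertex -2.416 -3.087 4.54
endloop
endfacet
facet normal -0.393 0.144 0.908
outer loop
vertex -2.967 -3.489 4.365
vertex -2.416 -3.087 4.54
vertex -2.986 -2.795 4.247
endloop
endfacet
facet normal -0.800 -0.589 0.113
outer loop
vertex -2.817 -3.81 3.755
vertex -2.967 -3.489 4.365
vertex -3.234 -3.242 3.762
endloop
endfacet
facet normal 0.003 -0.706 -0.708
outer loop
vertex -2.174 -3.605 3.553
vertex -2.817 -3.81 3.755
vertex -2.744 -3.313 3.26
endloop
endfacet
facet normal 0.906 -0.047 -0.420
outer loop
vertex -1.926 -3.158 4.038
vertex -2.174 -3.605 3.553
vertex -2.193 -2.911 3.435
endloop
endfacet
facet normal 0.661 0.478 0.578
outer loop
vertex -2.416 -3.087 4.54
vertex -1.926 -3.158 4.038
vertex -2.343 -2.59 4.045
endloop
endfacet
facet normal -0.830 0.127 -0.544
outer loop
vertex -3.804 2.428 3.083
vertex -3.38 4.268 2.865
vertex -2.796 2.002 1.445
endloop
endfacet
facet normal -0.224 -0.968 0.114
outer loop
vertex -1.56 1.812 2.255
vertex -3.804 2.428 3.083
vertex -2.796 2.002 1.445
endloop
endfacet
facet normal -0.830 0.127 -0.544
outer loop
vertex -2.796 2.002 1.445
vertex -3.38 4.268 2.865
vertex -2.372 3.841 1.227
endloop
endfacet
facet normal 0.512 -0.217 -0.831
outer loop
vertex -2.372 3.841 1.227
vertex -1.56 1.812 2.255
vertex -2.796 2.002 1.445
endloop
endfacet
facet normal -0.512 0.216 0.831
outer loop
vertex -3.804 2.428 3.083
vertex -2.144 4.078 3.675
vertex -3.38 4.268 2.865
endloop
endfacet
facet normal -0.223 -0.968 0.115
outer loop
vertex -2.568 2.239 3.893
vertex -3.804 2.428 3.083
vertex -1.56 1.812 2.255
endloop
endfacet
facet normal -0.512 0.217 0.831
outer loop
vertex -2.568 2.239 3.893
vertex -2.144 4.078 3.675
vertex -3.804 2.428 3.083
endloop
endfacet
facet normal 0.224 0.968 -0.115
outer loop
vertex -3.38 4.268 2.865
vertex -2.144 4.078 3.675
vertex -2.372 3.841 1.227
endloop
endfacet
facet normal 0.512 -0.216 -0.831
outer loop
vertex -1.136 3.652 2.037
vertex -1.56 1.812 2.255
vertex -2.372 3.841 1.227
endloop
endfacet
facet normal 0.223 0.968 -0.114
outer loop
vertex -2.372 3.841 1.227
vertex -2.144 4.078 3.675
vertex -1.136 3.652 2.037
endloop
endfacet
facet normal 0.830 -0.127 0.544
outer loop
vertex -1.136 3.652 2.037
vertex -2.568 2.239 3.893
vertex -1.56 1.812 2.255
endloop
endfacet
facet normal 0.830 -0.127 0.544
outer loop
vertex -2.144 4.078 3.675
vertex -2.568 2.239 3.893
vertex -1.136 3.652 2.037
endloop
endfacet

endsolid


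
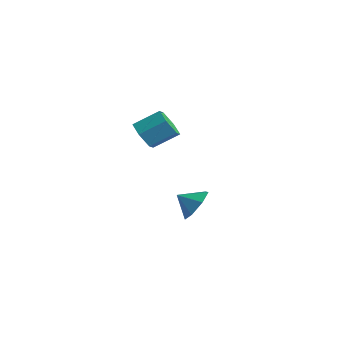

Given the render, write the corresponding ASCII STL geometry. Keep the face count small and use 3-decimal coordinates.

solid 
facet normal -0.410 -0.740 -0.533
outer loop
vertex -3.254 -2.186 1.997
vertex -3.527 -2.52 2.671
vertex -3.976 -1.988 2.277
endloop
endfacet
facet normal -0.128 0.625 -0.771
outer loop
vertex -3.254 -2.186 1.997
vertex -3.976 -1.988 2.277
vertex -2.7 -1.187 2.715
endloop
endfacet
facet normal -0.128 0.625 -0.771
outer loop
vertex -2.7 -1.187 2.715
vertex -3.976 -1.988 2.277
vertex -3.423 -0.988 2.996
endloop
endfacet
facet normal 0.411 0.740 0.532
outer loop
vertex -2.7 -1.187 2.715
vertex -3.423 -0.988 2.996
vertex -2.973 -1.52 3.389
endloop
endfacet
facet normal -0.410 -0.741 -0.532
outer loop
vertex -3.976 -1.988 2.277
vertex -3.527 -2.52 2.671
vertex -4.249 -2.321 2.951
endloop
endfacet
facet normal -0.846 0.527 -0.082
outer loop
vertex -3.976 -1.988 2.277
vertex -4.249 -2.321 2.951
vertex -3.423 -0.988 2.996
endloop
endfacet
facet normal -0.846 0.527 -0.082
outer loop
vertex -3.423 -0.988 2.996
vertex -4.249 -2.321 2.951
vertex -3.696 -1.322 3.67
endloop
endfacet
facet normal 0.410 0.740 0.533
outer loop
vertex -3.423 -0.988 2.996
vertex -3.696 -1.322 3.67
vertex -2.973 -1.52 3.389
endloop
endfacet
facet normal -0.410 -0.741 -0.532
outer loop
vertex -4.249 -2.321 2.951
vertex -3.527 -2.52 2.671
vertex -3.8 -2.853 3.345
endloop
endfacet
facet normal -0.719 -0.097 0.688
outer loop
vertex -4.249 -2.321 2.951
vertex -3.8 -2.853 3.345
vertex -3.696 -1.322 3.67
endloop
endfacet
facet normal -0.718 -0.098 0.690
outer loop
vertex -3.696 -1.322 3.67
vertex -3.8 -2.853 3.345
vertex -3.246 -1.854 4.063
endloop
endfacet
facet normal 0.410 0.740 0.533
outer loop
vertex -3.696 -1.322 3.67
vertex -3.246 -1.854 4.063
vertex -2.973 -1.52 3.389
endloop
endfacet
facet normal -0.411 -0.740 -0.532
outer loop
vertex -3.8 -2.853 3.345
vertex -3.527 -2.52 2.671
vertex -3.077 -3.052 3.064
endloop
endfacet
facet normal 0.128 -0.625 0.771
outer loop
vertex -3.8 -2.853 3.345
vertex -3.077 -3.052 3.064
vertex -3.246 -1.854 4.063
endloop
endfacet
facet normal 0.128 -0.625 0.771
outer loop
vertex -3.246 -1.854 4.063
vertex -3.077 -3.052 3.064
vertex -2.524 -2.052 3.783
endloop
endfacet
facet normal 0.410 0.740 0.533
outer loop
vertex -3.246 -1.854 4.063
vertex -2.524 -2.052 3.783
vertex -2.973 -1.52 3.389
endloop
endfacet
facet normal -0.410 -0.740 -0.533
outer loop
vertex -3.077 -3.052 3.064
vertex -3.527 -2.52 2.671
vertex -2.804 -2.718 2.39
endloop
endfacet
facet normal 0.846 -0.527 0.082
outer loop
vertex -3.077 -3.052 3.064
vertex -2.804 -2.718 2.39
vertex -2.524 -2.052 3.783
endloop
endfacet
facet normal 0.846 -0.527 0.082
outer loop
vertex -2.524 -2.052 3.783
vertex -2.804 -2.718 2.39
vertex -2.251 -1.719 3.109
endloop
endfacet
facet normal 0.410 0.741 0.532
outer loop
vertex -2.524 -2.052 3.783
vertex -2.251 -1.719 3.109
vertex -2.973 -1.52 3.389
endloop
endfacet
facet normal -0.410 -0.740 -0.533
outer loop
vertex -2.804 -2.718 2.39
vertex -3.527 -2.52 2.671
vertex -3.254 -2.186 1.997
endloop
endfacet
facet normal 0.718 0.098 -0.689
outer loop
vertex -2.804 -2.718 2.39
vertex -3.254 -2.186 1.997
vertex -2.251 -1.719 3.109
endloop
endfacet
facet normal 0.719 0.096 -0.689
outer loop
vertex -2.251 -1.719 3.109
vertex -3.254 -2.186 1.997
vertex -2.7 -1.187 2.715
endloop
endfacet
facet normal 0.410 0.741 0.532
outer loop
vertex -2.251 -1.719 3.109
vertex -2.7 -1.187 2.715
vertex -2.973 -1.52 3.389
endloop
endfacet
facet normal 0.596 0.596 -0.538
outer loop
vertex -3.204 0.739 -1.548
vertex -3.523 0.337 -2.347
vertex -3.865 1.094 -1.887
endloop
endfacet
facet normal -0.391 0.140 0.910
outer loop
vertex -3.204 0.739 -1.548
vertex -3.865 1.094 -1.887
vertex -4.137 -0.277 -1.793
endloop
endfacet
facet normal 0.597 0.596 -0.537
outer loop
vertex -3.865 1.094 -1.887
vertex -3.523 0.337 -2.347
vertex -4.269 0.88 -2.573
endloop
endfacet
facet normal -0.870 0.203 0.449
outer loop
vertex -3.865 1.094 -1.887
vertex -4.269 0.88 -2.573
vertex -4.137 -0.277 -1.793
endloop
endfacet
facet normal 0.597 0.596 -0.538
outer loop
vertex -4.269 0.88 -2.573
vertex -3.523 0.337 -2.347
vertex -4.111 0.256 -3.089
endloop
endfacet
facet normal -0.981 -0.173 -0.091
outer loop
vertex -4.269 0.88 -2.573
vertex -4.111 0.256 -3.089
vertex -4.137 -0.277 -1.793
endloop
endfacet
facet normal 0.597 0.596 -0.538
outer loop
vertex -4.111 0.256 -3.089
vertex -3.523 0.337 -2.347
vertex -3.51 -0.307 -3.046
endloop
endfacet
facet normal -0.640 -0.706 -0.303
outer loop
vertex -4.111 0.256 -3.089
vertex -3.51 -0.307 -3.046
vertex -4.137 -0.277 -1.793
endloop
endfacet
facet normal 0.597 0.595 -0.538
outer loop
vertex -3.51 -0.307 -3.046
vertex -3.523 0.337 -2.347
vertex -2.919 -0.385 -2.476
endloop
endfacet
facet normal -0.104 -0.994 -0.028
outer loop
vertex -3.51 -0.307 -3.046
vertex -2.919 -0.385 -2.476
vertex -4.137 -0.277 -1.793
endloop
endfacet
facet normal 0.596 0.595 -0.539
outer loop
vertex -2.919 -0.385 -2.476
vertex -3.523 0.337 -2.347
vertex -2.782 0.081 -1.81
endloop
endfacet
facet normal 0.223 -0.820 0.528
outer loop
vertex -2.919 -0.385 -2.476
vertex -2.782 0.081 -1.81
vertex -4.137 -0.277 -1.793
endloop
endfacet
facet normal 0.596 0.596 -0.538
outer loop
vertex -2.782 0.081 -1.81
vertex -3.523 0.337 -2.347
vertex -3.204 0.739 -1.548
endloop
endfacet
facet normal 0.095 -0.315 0.944
outer loop
vertex -2.782 0.081 -1.81
vertex -3.204 0.739 -1.548
vertex -4.137 -0.277 -1.793
endloop
endfacet

endsolid


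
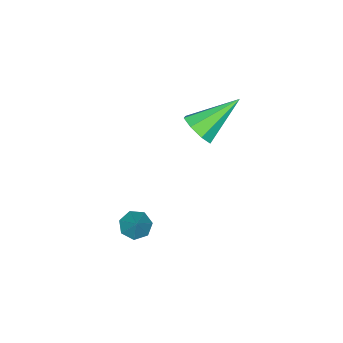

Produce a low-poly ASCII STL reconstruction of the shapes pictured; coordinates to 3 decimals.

solid 
facet normal 0.724 -0.372 -0.580
outer loop
vertex 0.817 2.497 3.482
vertex 0.306 2.438 2.882
vertex 0.801 2.996 3.142
endloop
endfacet
facet normal 0.407 0.523 0.749
outer loop
vertex 0.817 2.497 3.482
vertex 0.801 2.996 3.142
vertex -1.186 3.202 4.078
endloop
endfacet
facet normal 0.724 -0.372 -0.581
outer loop
vertex 0.801 2.996 3.142
vertex 0.306 2.438 2.882
vertex 0.495 3.169 2.65
endloop
endfacet
facet normal 0.199 0.957 0.212
outer loop
vertex 0.801 2.996 3.142
vertex 0.495 3.169 2.65
vertex -1.186 3.202 4.078
endloop
endfacet
facet normal 0.724 -0.372 -0.581
outer loop
vertex 0.495 3.169 2.65
vertex 0.306 2.438 2.882
vertex 0.078 2.913 2.294
endloop
endfacet
facet normal -0.268 0.903 -0.336
outer loop
vertex 0.495 3.169 2.65
vertex 0.078 2.913 2.294
vertex -1.186 3.202 4.078
endloop
endfacet
facet normal 0.725 -0.371 -0.581
outer loop
vertex 0.078 2.913 2.294
vertex 0.306 2.438 2.882
vertex -0.205 2.379 2.282
endloop
endfacet
facet normal -0.719 0.394 -0.573
outer loop
vertex 0.078 2.913 2.294
vertex -0.205 2.379 2.282
vertex -1.186 3.202 4.078
endloop
endfacet
facet normal 0.725 -0.370 -0.581
outer loop
vertex -0.205 2.379 2.282
vertex 0.306 2.438 2.882
vertex -0.188 1.879 2.622
endloop
endfacet
facet normal -0.891 -0.275 -0.361
outer loop
vertex -0.205 2.379 2.282
vertex -0.188 1.879 2.622
vertex -1.186 3.202 4.078
endloop
endfacet
facet normal 0.725 -0.370 -0.581
outer loop
vertex -0.188 1.879 2.622
vertex 0.306 2.438 2.882
vertex 0.118 1.706 3.114
endloop
endfacet
facet normal -0.683 -0.709 0.176
outer loop
vertex -0.188 1.879 2.622
vertex 0.118 1.706 3.114
vertex -1.186 3.202 4.078
endloop
endfacet
facet normal 0.725 -0.370 -0.581
outer loop
vertex 0.118 1.706 3.114
vertex 0.306 2.438 2.882
vertex 0.534 1.962 3.47
endloop
endfacet
facet normal -0.216 -0.655 0.724
outer loop
vertex 0.118 1.706 3.114
vertex 0.534 1.962 3.47
vertex -1.186 3.202 4.078
endloop
endfacet
facet normal 0.725 -0.370 -0.581
outer loop
vertex 0.534 1.962 3.47
vertex 0.306 2.438 2.882
vertex 0.817 2.497 3.482
endloop
endfacet
facet normal 0.235 -0.146 0.961
outer loop
vertex 0.534 1.962 3.47
vertex 0.817 2.497 3.482
vertex -1.186 3.202 4.078
endloop
endfacet
facet normal -0.467 -0.443 -0.765
outer loop
vertex 3.197 1.739 -2.126
vertex 2.78 1.475 -1.719
vertex 2.741 2.038 -2.021
endloop
endfacet
facet normal 0.487 0.834 -0.260
outer loop
vertex 3.197 1.739 -2.126
vertex 2.741 2.038 -2.021
vertex 3.4 2.065 -0.701
endloop
endfacet
facet normal -0.466 -0.443 -0.766
outer loop
vertex 2.741 2.038 -2.021
vertex 2.78 1.475 -1.719
vertex 2.314 1.913 -1.689
endloop
endfacet
facet normal -0.216 0.972 0.088
outer loop
vertex 2.741 2.038 -2.021
vertex 2.314 1.913 -1.689
vertex 3.4 2.065 -0.701
endloop
endfacet
facet normal -0.466 -0.444 -0.765
outer loop
vertex 2.314 1.913 -1.689
vertex 2.78 1.475 -1.719
vertex 2.238 1.458 -1.379
endloop
endfacet
facet normal -0.616 0.511 0.599
outer loop
vertex 2.314 1.913 -1.689
vertex 2.238 1.458 -1.379
vertex 3.4 2.065 -0.701
endloop
endfacet
facet normal -0.466 -0.444 -0.765
outer loop
vertex 2.238 1.458 -1.379
vertex 2.78 1.475 -1.719
vertex 2.57 1.016 -1.325
endloop
endfacet
facet normal -0.413 -0.202 0.888
outer loop
vertex 2.238 1.458 -1.379
vertex 2.57 1.016 -1.325
vertex 3.4 2.065 -0.701
endloop
endfacet
facet normal -0.466 -0.444 -0.765
outer loop
vertex 2.57 1.016 -1.325
vertex 2.78 1.475 -1.719
vertex 3.06 0.92 -1.568
endloop
endfacet
facet normal 0.242 -0.630 0.738
outer loop
vertex 2.57 1.016 -1.325
vertex 3.06 0.92 -1.568
vertex 3.4 2.065 -0.701
endloop
endfacet
facet normal -0.466 -0.444 -0.765
outer loop
vertex 3.06 0.92 -1.568
vertex 2.78 1.475 -1.719
vertex 3.339 1.241 -1.924
endloop
endfacet
facet normal 0.853 -0.451 0.262
outer loop
vertex 3.06 0.92 -1.568
vertex 3.339 1.241 -1.924
vertex 3.4 2.065 -0.701
endloop
endfacet
facet normal -0.466 -0.443 -0.765
outer loop
vertex 3.339 1.241 -1.924
vertex 2.78 1.475 -1.719
vertex 3.197 1.739 -2.126
endloop
endfacet
facet normal 0.963 0.200 -0.183
outer loop
vertex 3.339 1.241 -1.924
vertex 3.197 1.739 -2.126
vertex 3.4 2.065 -0.701
endloop
endfacet

endsolid


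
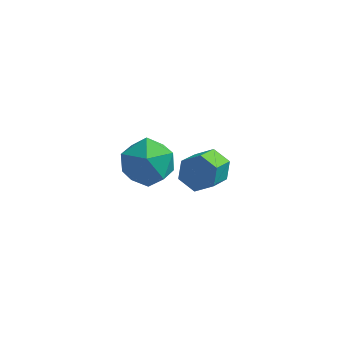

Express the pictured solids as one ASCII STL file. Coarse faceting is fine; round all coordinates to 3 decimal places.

solid 
facet normal -0.253 0.862 0.440
outer loop
vertex 2.165 -2.883 1.81
vertex 1.153 -3.167 1.784
vertex 1.748 -3.416 2.614
endloop
endfacet
facet normal 0.399 0.655 0.641
outer loop
vertex 2.165 -2.883 1.81
vertex 1.748 -3.416 2.614
vertex 2.709 -3.659 2.264
endloop
endfacet
facet normal 0.802 0.595 0.055
outer loop
vertex 2.165 -2.883 1.81
vertex 2.709 -3.659 2.264
vertex 2.708 -3.56 1.217
endloop
endfacet
facet normal 0.397 0.764 -0.509
outer loop
vertex 2.165 -2.883 1.81
vertex 2.708 -3.56 1.217
vertex 1.746 -3.257 0.921
endloop
endfacet
facet normal -0.254 0.929 -0.271
outer loop
vertex 2.165 -2.883 1.81
vertex 1.746 -3.257 0.921
vertex 1.153 -3.167 1.784
endloop
endfacet
facet normal 0.344 0.009 0.939
outer loop
vertex 2.709 -3.659 2.264
vertex 1.748 -3.416 2.614
vertex 2.034 -4.423 2.519
endloop
endfacet
facet normal -0.712 0.343 0.613
outer loop
vertex 1.748 -3.416 2.614
vertex 1.153 -3.167 1.784
vertex 1.072 -4.12 2.223
endloop
endfacet
facet normal -0.713 0.451 -0.537
outer loop
vertex 1.153 -3.167 1.784
vertex 1.746 -3.257 0.921
vertex 1.071 -4.021 1.176
endloop
endfacet
facet normal 0.342 0.184 -0.922
outer loop
vertex 1.746 -3.257 0.921
vertex 2.708 -3.56 1.217
vertex 2.032 -4.264 0.826
endloop
endfacet
facet normal 0.996 -0.089 -0.009
outer loop
vertex 2.708 -3.56 1.217
vertex 2.709 -3.659 2.264
vertex 2.627 -4.513 1.656
endloop
endfacet
facet normal -0.397 -0.764 0.509
outer loop
vertex 1.615 -4.797 1.63
vertex 2.034 -4.423 2.519
vertex 1.072 -4.12 2.223
endloop
endfacet
facet normal -0.802 -0.595 -0.055
outer loop
vertex 1.615 -4.797 1.63
vertex 1.072 -4.12 2.223
vertex 1.071 -4.021 1.176
endloop
endfacet
facet normal -0.399 -0.655 -0.641
outer loop
vertex 1.615 -4.797 1.63
vertex 1.071 -4.021 1.176
vertex 2.032 -4.264 0.826
endloop
endfacet
facet normal 0.253 -0.862 -0.440
outer loop
vertex 1.615 -4.797 1.63
vertex 2.032 -4.264 0.826
vertex 2.627 -4.513 1.656
endloop
endfacet
facet normal 0.254 -0.929 0.271
outer loop
vertex 1.615 -4.797 1.63
vertex 2.627 -4.513 1.656
vertex 2.034 -4.423 2.519
endloop
endfacet
facet normal -0.342 -0.184 0.922
outer loop
vertex 1.072 -4.12 2.223
vertex 2.034 -4.423 2.519
vertex 1.748 -3.416 2.614
endloop
endfacet
facet normal -0.996 0.089 0.009
outer loop
vertex 1.071 -4.021 1.176
vertex 1.072 -4.12 2.223
vertex 1.153 -3.167 1.784
endloop
endfacet
facet normal -0.344 -0.009 -0.939
outer loop
vertex 2.032 -4.264 0.826
vertex 1.071 -4.021 1.176
vertex 1.746 -3.257 0.921
endloop
endfacet
facet normal 0.712 -0.343 -0.613
outer loop
vertex 2.627 -4.513 1.656
vertex 2.032 -4.264 0.826
vertex 2.708 -3.56 1.217
endloop
endfacet
facet normal 0.713 -0.451 0.537
outer loop
vertex 2.034 -4.423 2.519
vertex 2.627 -4.513 1.656
vertex 2.709 -3.659 2.264
endloop
endfacet
facet normal 0.146 0.844 -0.516
outer loop
vertex 3.679 0.06 -2.718
vertex 3.019 0.344 -2.441
vertex 3.679 0.462 -2.061
endloop
endfacet
facet normal 0.989 -0.124 0.076
outer loop
vertex 3.679 0.06 -2.718
vertex 3.679 0.462 -2.061
vertex 3.481 -1.088 -2.017
endloop
endfacet
facet normal 0.989 -0.124 0.077
outer loop
vertex 3.481 -1.088 -2.017
vertex 3.679 0.462 -2.061
vertex 3.48 -0.686 -1.36
endloop
endfacet
facet normal -0.146 -0.844 0.516
outer loop
vertex 3.481 -1.088 -2.017
vertex 3.48 -0.686 -1.36
vertex 2.821 -0.804 -1.739
endloop
endfacet
facet normal 0.146 0.844 -0.515
outer loop
vertex 3.679 0.462 -2.061
vertex 3.019 0.344 -2.441
vertex 3.019 0.745 -1.784
endloop
endfacet
facet normal 0.493 0.389 0.778
outer loop
vertex 3.679 0.462 -2.061
vertex 3.019 0.745 -1.784
vertex 3.48 -0.686 -1.36
endloop
endfacet
facet normal 0.495 0.390 0.777
outer loop
vertex 3.48 -0.686 -1.36
vertex 3.019 0.745 -1.784
vertex 2.821 -0.403 -1.082
endloop
endfacet
facet normal -0.145 -0.845 0.515
outer loop
vertex 3.48 -0.686 -1.36
vertex 2.821 -0.403 -1.082
vertex 2.821 -0.804 -1.739
endloop
endfacet
facet normal 0.146 0.844 -0.515
outer loop
vertex 3.019 0.745 -1.784
vertex 3.019 0.344 -2.441
vertex 2.359 0.628 -2.163
endloop
endfacet
facet normal -0.494 0.514 0.701
outer loop
vertex 3.019 0.745 -1.784
vertex 2.359 0.628 -2.163
vertex 2.821 -0.403 -1.082
endloop
endfacet
facet normal -0.495 0.513 0.701
outer loop
vertex 2.821 -0.403 -1.082
vertex 2.359 0.628 -2.163
vertex 2.161 -0.52 -1.462
endloop
endfacet
facet normal -0.147 -0.844 0.515
outer loop
vertex 2.821 -0.403 -1.082
vertex 2.161 -0.52 -1.462
vertex 2.821 -0.804 -1.739
endloop
endfacet
facet normal 0.146 0.844 -0.516
outer loop
vertex 2.359 0.628 -2.163
vertex 3.019 0.344 -2.441
vertex 2.36 0.226 -2.82
endloop
endfacet
facet normal -0.989 0.124 -0.077
outer loop
vertex 2.359 0.628 -2.163
vertex 2.36 0.226 -2.82
vertex 2.161 -0.52 -1.462
endloop
endfacet
facet normal -0.989 0.125 -0.076
outer loop
vertex 2.161 -0.52 -1.462
vertex 2.36 0.226 -2.82
vertex 2.161 -0.922 -2.119
endloop
endfacet
facet normal -0.146 -0.844 0.516
outer loop
vertex 2.161 -0.52 -1.462
vertex 2.161 -0.922 -2.119
vertex 2.821 -0.804 -1.739
endloop
endfacet
facet normal 0.145 0.845 -0.515
outer loop
vertex 2.36 0.226 -2.82
vertex 3.019 0.344 -2.441
vertex 3.019 -0.057 -3.098
endloop
endfacet
facet normal -0.495 -0.389 -0.777
outer loop
vertex 2.36 0.226 -2.82
vertex 3.019 -0.057 -3.098
vertex 2.161 -0.922 -2.119
endloop
endfacet
facet normal -0.494 -0.390 -0.777
outer loop
vertex 2.161 -0.922 -2.119
vertex 3.019 -0.057 -3.098
vertex 2.821 -1.205 -2.396
endloop
endfacet
facet normal -0.146 -0.844 0.515
outer loop
vertex 2.161 -0.922 -2.119
vertex 2.821 -1.205 -2.396
vertex 2.821 -0.804 -1.739
endloop
endfacet
facet normal 0.147 0.844 -0.515
outer loop
vertex 3.019 -0.057 -3.098
vertex 3.019 0.344 -2.441
vertex 3.679 0.06 -2.718
endloop
endfacet
facet normal 0.495 -0.514 -0.701
outer loop
vertex 3.019 -0.057 -3.098
vertex 3.679 0.06 -2.718
vertex 2.821 -1.205 -2.396
endloop
endfacet
facet normal 0.494 -0.514 -0.702
outer loop
vertex 2.821 -1.205 -2.396
vertex 3.679 0.06 -2.718
vertex 3.481 -1.088 -2.017
endloop
endfacet
facet normal -0.146 -0.844 0.515
outer loop
vertex 2.821 -1.205 -2.396
vertex 3.481 -1.088 -2.017
vertex 2.821 -0.804 -1.739
endloop
endfacet

endsolid


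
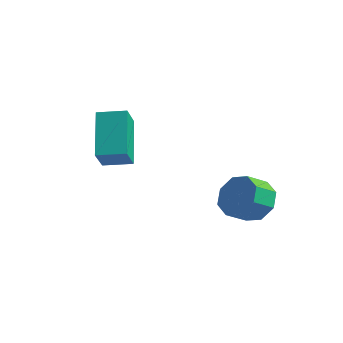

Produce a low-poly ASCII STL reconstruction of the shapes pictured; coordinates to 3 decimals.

solid 
facet normal -0.738 -0.665 -0.114
outer loop
vertex 0.926 -1.419 1.906
vertex -0.147 -0.506 3.53
vertex 0.345 -0.632 1.08
endloop
endfacet
facet normal 0.499 -0.425 -0.756
outer loop
vertex 1.187 0.126 1.21
vertex 0.926 -1.419 1.906
vertex 0.345 -0.632 1.08
endloop
endfacet
facet normal -0.738 -0.665 -0.114
outer loop
vertex 0.345 -0.632 1.08
vertex -0.147 -0.506 3.53
vertex -0.728 0.281 2.704
endloop
endfacet
facet normal -0.454 0.615 -0.645
outer loop
vertex -0.728 0.281 2.704
vertex 1.187 0.126 1.21
vertex 0.345 -0.632 1.08
endloop
endfacet
facet normal 0.454 -0.615 0.645
outer loop
vertex 0.926 -1.419 1.906
vertex 0.695 0.252 3.66
vertex -0.147 -0.506 3.53
endloop
endfacet
facet normal 0.499 -0.425 -0.756
outer loop
vertex 1.768 -0.661 2.036
vertex 0.926 -1.419 1.906
vertex 1.187 0.126 1.21
endloop
endfacet
facet normal 0.454 -0.615 0.645
outer loop
vertex 1.768 -0.661 2.036
vertex 0.695 0.252 3.66
vertex 0.926 -1.419 1.906
endloop
endfacet
facet normal -0.499 0.425 0.756
outer loop
vertex -0.147 -0.506 3.53
vertex 0.695 0.252 3.66
vertex -0.728 0.281 2.704
endloop
endfacet
facet normal -0.454 0.615 -0.645
outer loop
vertex 0.114 1.039 2.834
vertex 1.187 0.126 1.21
vertex -0.728 0.281 2.704
endloop
endfacet
facet normal -0.499 0.425 0.756
outer loop
vertex -0.728 0.281 2.704
vertex 0.695 0.252 3.66
vertex 0.114 1.039 2.834
endloop
endfacet
facet normal 0.738 0.665 0.114
outer loop
vertex 0.114 1.039 2.834
vertex 1.768 -0.661 2.036
vertex 1.187 0.126 1.21
endloop
endfacet
facet normal 0.738 0.665 0.114
outer loop
vertex 0.695 0.252 3.66
vertex 1.768 -0.661 2.036
vertex 0.114 1.039 2.834
endloop
endfacet
facet normal 0.071 0.880 -0.469
outer loop
vertex 3.989 3.765 -1.674
vertex 3.338 4.156 -1.039
vertex 4.323 4.064 -1.063
endloop
endfacet
facet normal 0.895 -0.264 -0.360
outer loop
vertex 3.989 3.765 -1.674
vertex 4.323 4.064 -1.063
vertex 3.914 2.832 -1.176
endloop
endfacet
facet normal 0.895 -0.264 -0.360
outer loop
vertex 3.914 2.832 -1.176
vertex 4.323 4.064 -1.063
vertex 4.248 3.132 -0.565
endloop
endfacet
facet normal -0.071 -0.880 0.470
outer loop
vertex 3.914 2.832 -1.176
vertex 4.248 3.132 -0.565
vertex 3.262 3.224 -0.541
endloop
endfacet
facet normal 0.071 0.880 -0.470
outer loop
vertex 4.323 4.064 -1.063
vertex 3.338 4.156 -1.039
vertex 4.08 4.417 -0.438
endloop
endfacet
facet normal 0.945 0.092 0.315
outer loop
vertex 4.323 4.064 -1.063
vertex 4.08 4.417 -0.438
vertex 4.248 3.132 -0.565
endloop
endfacet
facet normal 0.945 0.092 0.315
outer loop
vertex 4.248 3.132 -0.565
vertex 4.08 4.417 -0.438
vertex 4.005 3.485 0.06
endloop
endfacet
facet normal -0.071 -0.880 0.470
outer loop
vertex 4.248 3.132 -0.565
vertex 4.005 3.485 0.06
vertex 3.262 3.224 -0.541
endloop
endfacet
facet normal 0.071 0.880 -0.470
outer loop
vertex 4.08 4.417 -0.438
vertex 3.338 4.156 -1.039
vertex 3.402 4.618 -0.165
endloop
endfacet
facet normal 0.441 0.395 0.806
outer loop
vertex 4.08 4.417 -0.438
vertex 3.402 4.618 -0.165
vertex 4.005 3.485 0.06
endloop
endfacet
facet normal 0.441 0.395 0.806
outer loop
vertex 4.005 3.485 0.06
vertex 3.402 4.618 -0.165
vertex 3.327 3.685 0.333
endloop
endfacet
facet normal -0.071 -0.880 0.469
outer loop
vertex 4.005 3.485 0.06
vertex 3.327 3.685 0.333
vertex 3.262 3.224 -0.541
endloop
endfacet
facet normal 0.071 0.880 -0.470
outer loop
vertex 3.402 4.618 -0.165
vertex 3.338 4.156 -1.039
vertex 2.686 4.548 -0.404
endloop
endfacet
facet normal -0.321 0.466 0.825
outer loop
vertex 3.402 4.618 -0.165
vertex 2.686 4.548 -0.404
vertex 3.327 3.685 0.333
endloop
endfacet
facet normal -0.321 0.466 0.825
outer loop
vertex 3.327 3.685 0.333
vertex 2.686 4.548 -0.404
vertex 2.611 3.615 0.094
endloop
endfacet
facet normal -0.071 -0.880 0.469
outer loop
vertex 3.327 3.685 0.333
vertex 2.611 3.615 0.094
vertex 3.262 3.224 -0.541
endloop
endfacet
facet normal 0.071 0.880 -0.470
outer loop
vertex 2.686 4.548 -0.404
vertex 3.338 4.156 -1.039
vertex 2.352 4.248 -1.015
endloop
endfacet
facet normal -0.895 0.264 0.360
outer loop
vertex 2.686 4.548 -0.404
vertex 2.352 4.248 -1.015
vertex 2.611 3.615 0.094
endloop
endfacet
facet normal -0.895 0.264 0.360
outer loop
vertex 2.611 3.615 0.094
vertex 2.352 4.248 -1.015
vertex 2.277 3.316 -0.517
endloop
endfacet
facet normal -0.071 -0.880 0.469
outer loop
vertex 2.611 3.615 0.094
vertex 2.277 3.316 -0.517
vertex 3.262 3.224 -0.541
endloop
endfacet
facet normal 0.071 0.880 -0.470
outer loop
vertex 2.352 4.248 -1.015
vertex 3.338 4.156 -1.039
vertex 2.595 3.895 -1.64
endloop
endfacet
facet normal -0.945 -0.092 -0.315
outer loop
vertex 2.352 4.248 -1.015
vertex 2.595 3.895 -1.64
vertex 2.277 3.316 -0.517
endloop
endfacet
facet normal -0.945 -0.092 -0.315
outer loop
vertex 2.277 3.316 -0.517
vertex 2.595 3.895 -1.64
vertex 2.52 2.963 -1.142
endloop
endfacet
facet normal -0.071 -0.880 0.470
outer loop
vertex 2.277 3.316 -0.517
vertex 2.52 2.963 -1.142
vertex 3.262 3.224 -0.541
endloop
endfacet
facet normal 0.071 0.880 -0.469
outer loop
vertex 2.595 3.895 -1.64
vertex 3.338 4.156 -1.039
vertex 3.273 3.695 -1.913
endloop
endfacet
facet normal -0.441 -0.395 -0.806
outer loop
vertex 2.595 3.895 -1.64
vertex 3.273 3.695 -1.913
vertex 2.52 2.963 -1.142
endloop
endfacet
facet normal -0.441 -0.395 -0.806
outer loop
vertex 2.52 2.963 -1.142
vertex 3.273 3.695 -1.913
vertex 3.198 2.762 -1.415
endloop
endfacet
facet normal -0.071 -0.880 0.470
outer loop
vertex 2.52 2.963 -1.142
vertex 3.198 2.762 -1.415
vertex 3.262 3.224 -0.541
endloop
endfacet
facet normal 0.071 0.880 -0.469
outer loop
vertex 3.273 3.695 -1.913
vertex 3.338 4.156 -1.039
vertex 3.989 3.765 -1.674
endloop
endfacet
facet normal 0.321 -0.466 -0.825
outer loop
vertex 3.273 3.695 -1.913
vertex 3.989 3.765 -1.674
vertex 3.198 2.762 -1.415
endloop
endfacet
facet normal 0.321 -0.466 -0.825
outer loop
vertex 3.198 2.762 -1.415
vertex 3.989 3.765 -1.674
vertex 3.914 2.832 -1.176
endloop
endfacet
facet normal -0.071 -0.880 0.470
outer loop
vertex 3.198 2.762 -1.415
vertex 3.914 2.832 -1.176
vertex 3.262 3.224 -0.541
endloop
endfacet

endsolid
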